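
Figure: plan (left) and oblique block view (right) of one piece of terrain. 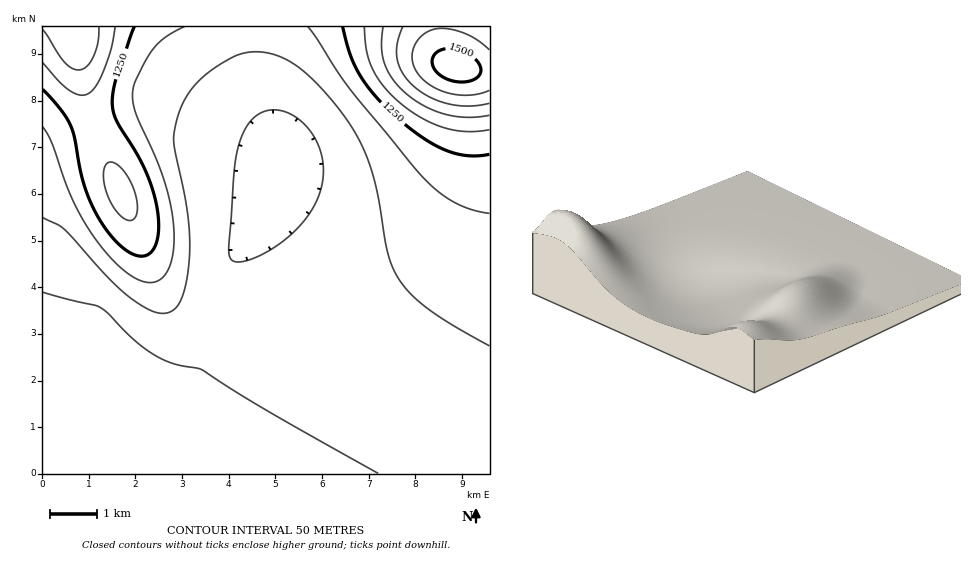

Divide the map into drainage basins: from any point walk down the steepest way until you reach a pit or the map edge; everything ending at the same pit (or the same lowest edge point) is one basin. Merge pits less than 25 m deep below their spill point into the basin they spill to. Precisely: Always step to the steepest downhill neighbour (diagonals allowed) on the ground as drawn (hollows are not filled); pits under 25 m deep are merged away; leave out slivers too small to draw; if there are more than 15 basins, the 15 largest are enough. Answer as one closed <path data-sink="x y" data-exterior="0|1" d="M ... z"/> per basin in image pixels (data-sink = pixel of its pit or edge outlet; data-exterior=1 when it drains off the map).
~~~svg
<path data-sink="43 473" data-exterior="1" d="M74 26l-32 1 0 446 447 1 1-402-28-3 6 8 3 17 1 75-2 16-8 25-8 15-13 17-17 17-29 21-22 12-53 19-58 9-49-1-20-5-14-7-12-12-13-22-63-157-9-35z"/><path data-sink="279 169" data-exterior="0" d="M440 26l-365 1 7 54 16 55 56 137 13 22 12 12 18 8 28 5 37 0 54-8 40-13 28-13 33-21 24-23 16-23 13-34 2-16 0-53-4-39-7-9-9-4-5-5-5-15z"/><path data-sink="489 27" data-exterior="1" d="M489 26l-47 0 0 18 5 15 10 8 32 5z"/>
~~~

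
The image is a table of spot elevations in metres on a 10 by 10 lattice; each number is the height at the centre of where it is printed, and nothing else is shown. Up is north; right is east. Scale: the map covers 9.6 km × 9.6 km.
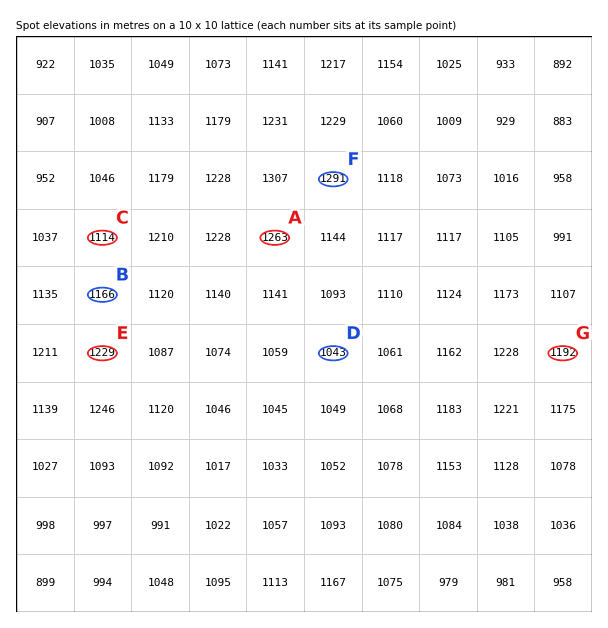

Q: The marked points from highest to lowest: A B C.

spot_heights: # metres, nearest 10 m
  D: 1040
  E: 1230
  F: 1290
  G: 1190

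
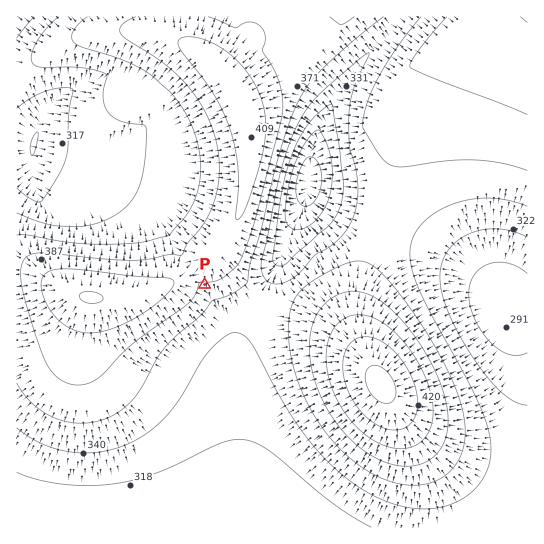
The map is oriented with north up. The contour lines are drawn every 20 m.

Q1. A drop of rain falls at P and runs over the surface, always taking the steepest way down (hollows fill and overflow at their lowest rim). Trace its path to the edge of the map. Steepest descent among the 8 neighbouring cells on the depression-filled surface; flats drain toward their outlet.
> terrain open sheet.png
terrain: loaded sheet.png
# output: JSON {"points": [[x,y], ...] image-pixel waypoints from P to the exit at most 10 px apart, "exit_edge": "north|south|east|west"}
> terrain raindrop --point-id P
{"points": [[205, 285], [210, 295], [218, 306], [225, 317], [229, 327], [230, 338], [230, 349], [230, 359], [230, 370], [230, 381], [230, 391], [230, 402], [230, 413], [230, 423], [230, 434], [230, 445], [230, 455], [230, 466], [230, 477], [230, 487], [230, 498], [230, 509], [230, 519], [230, 527]], "exit_edge": "south"}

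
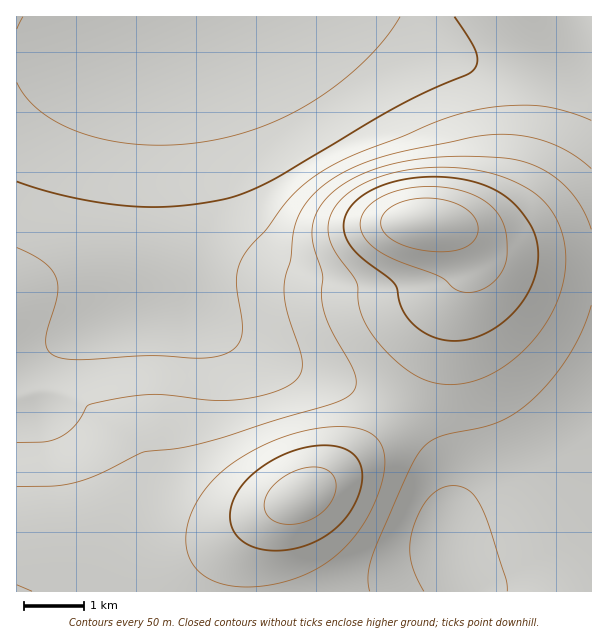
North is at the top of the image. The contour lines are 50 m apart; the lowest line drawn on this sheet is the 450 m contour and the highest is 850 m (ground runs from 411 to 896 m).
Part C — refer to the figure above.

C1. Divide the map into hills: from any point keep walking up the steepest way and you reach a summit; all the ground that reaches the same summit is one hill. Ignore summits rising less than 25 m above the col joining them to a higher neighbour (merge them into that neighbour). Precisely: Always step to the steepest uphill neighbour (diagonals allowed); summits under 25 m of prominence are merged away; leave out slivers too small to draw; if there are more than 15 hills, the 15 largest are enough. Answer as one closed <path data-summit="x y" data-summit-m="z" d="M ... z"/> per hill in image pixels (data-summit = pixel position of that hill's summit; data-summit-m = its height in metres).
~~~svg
<path data-summit="426 222" data-summit-m="896" d="M591 16l-574 0-1 341 7 1 15-4 61-32 36-14 15-2 17 0 16 4 89 51 88 29 27 13 17 12 26 28 14 24 6 21-4 55 19 49 126 0z"/><path data-summit="300 497" data-summit-m="826" d="M167 306l-26 1-24 7-69 35-19 7-13 3 1 233 447-1 0-4-10-21-8-23 4-55-6-21-14-24-26-28-17-12-27-13-88-29-89-51z"/>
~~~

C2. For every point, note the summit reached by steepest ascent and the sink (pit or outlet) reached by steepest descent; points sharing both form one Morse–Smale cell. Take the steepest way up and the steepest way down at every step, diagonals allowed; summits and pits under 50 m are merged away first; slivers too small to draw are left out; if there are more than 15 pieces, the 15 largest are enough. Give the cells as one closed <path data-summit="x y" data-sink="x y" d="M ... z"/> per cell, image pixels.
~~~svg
<path data-summit="426 222" data-sink="189 44" d="M591 16l-574 0-1 341 7 1 15-4 79-40 24-7 26-1 16 4 89 51 81 25 24 11 19 13 3 0 13-18 14-27 19-56 19-39-4-24-8-13-9-9 15 5 30 23 12 6 45 6 47 0z"/><path data-summit="300 497" data-sink="189 44" d="M167 306l-26 1-24 7-69 35-19 7-13 3 1 233 225 0 2-22 6-21 6-13 10-15 16-15 23-12 42-30 41-39 10-14-21-14-24-11-81-25-89-51z"/><path data-summit="426 222" data-sink="449 551" d="M450 226l-5 1 7 6 8 13 4 20-1 10-18 33-19 56-14 27-14 19 26 24 20 32 6 21-4 55 5 15 11 21 3 13 126 0 1-326-47-2-45-6-12-6-23-18z"/><path data-summit="300 497" data-sink="449 551" d="M399 412l-52 52-42 30-23 12-16 15-10 15-10 27-4 16 1 13 221-1 0-4-10-21-8-23 4-55-6-21-20-32z"/>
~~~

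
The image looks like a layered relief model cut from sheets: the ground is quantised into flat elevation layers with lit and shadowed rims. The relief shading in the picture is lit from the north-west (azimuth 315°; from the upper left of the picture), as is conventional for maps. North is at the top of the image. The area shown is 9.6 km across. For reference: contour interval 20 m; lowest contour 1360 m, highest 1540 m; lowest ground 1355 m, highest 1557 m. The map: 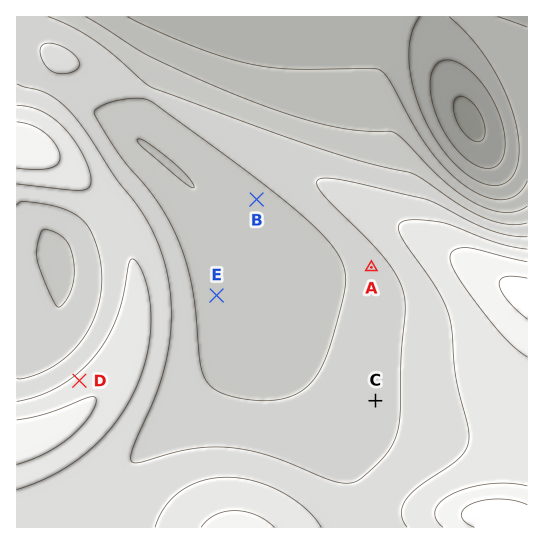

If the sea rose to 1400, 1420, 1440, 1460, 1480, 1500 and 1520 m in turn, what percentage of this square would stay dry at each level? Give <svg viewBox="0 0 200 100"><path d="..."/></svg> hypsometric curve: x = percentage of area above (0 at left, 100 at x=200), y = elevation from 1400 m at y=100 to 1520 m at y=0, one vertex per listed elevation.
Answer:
<svg viewBox="0 0 200 100"><path d="M190 100l-14-17-11-16-37-17-49-17-41-16-27-17"/></svg>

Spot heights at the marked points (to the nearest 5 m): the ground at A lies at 1470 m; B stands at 1450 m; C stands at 1475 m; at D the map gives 1505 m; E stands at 1450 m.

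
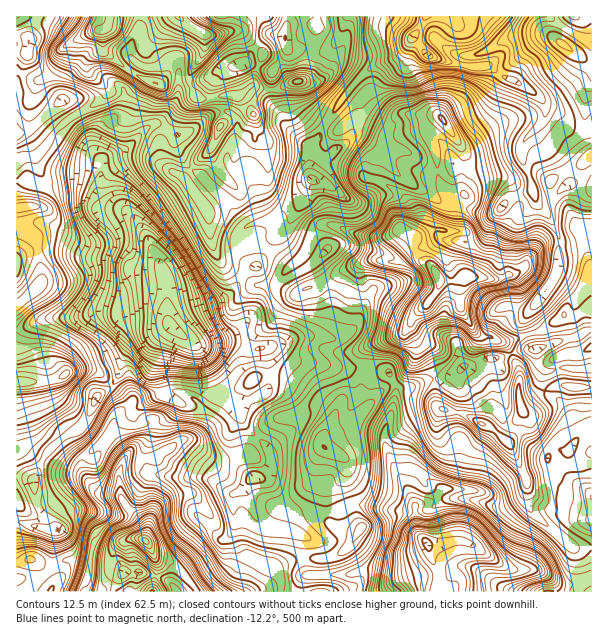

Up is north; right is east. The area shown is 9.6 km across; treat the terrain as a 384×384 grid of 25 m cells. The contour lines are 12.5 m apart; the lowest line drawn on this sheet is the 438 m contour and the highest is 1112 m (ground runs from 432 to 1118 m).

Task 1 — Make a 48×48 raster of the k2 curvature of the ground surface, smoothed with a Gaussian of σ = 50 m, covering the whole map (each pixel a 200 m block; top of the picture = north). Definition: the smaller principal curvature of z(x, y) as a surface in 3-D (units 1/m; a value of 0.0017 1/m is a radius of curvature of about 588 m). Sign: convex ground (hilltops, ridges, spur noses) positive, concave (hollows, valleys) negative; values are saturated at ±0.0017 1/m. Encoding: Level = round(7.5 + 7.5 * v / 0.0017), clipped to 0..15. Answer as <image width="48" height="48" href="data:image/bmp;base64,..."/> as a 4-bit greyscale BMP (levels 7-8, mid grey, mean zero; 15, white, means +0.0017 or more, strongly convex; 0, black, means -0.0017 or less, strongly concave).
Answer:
<image width="48" height="48" href="data:image/bmp;base64,Qk32BAAAAAAAAHYAAAAoAAAAMAAAADAAAAABAAQAAAAAAIAEAAATCwAAEwsAABAAAAAAAAAAAAAAABEREQAiIiIAMzMzAERERABVVVUAZmZmAHd3dwCIiIgAmZmZAKqqqgC7u7sAzMzMAN3d3QDu7u4A////AGdRFkU3RwJ2RlZXdGd2dzRUVWR4ZngiVVV0BjghACaEU0ZmcxAAN2RXZWV4UQAFZYlmA0glKEeFY3ZodWh3VWRXN3ZhAzJHiHpkIkdkWFVnRHh3d3ZoiGM1NmUARVRnh1UxBVXGylJWA2ZmZUVmd5cwAjMViGZ3dxAhA5NTVzNSZVZVVnh2q2UQUzI3iGd2VXZGQAABV0MlhGZod3dlYyRjpkRXhYZWdoJ2MlSEOGNGc3aIZndkREdSVndlSHZnh3FWR3SFNVSIM0V1aId4eFc3cQAAR4VXczF3eEN0MiMyWHM1d3doeFRWEmdlZYVHVmRGhiKFR3Zmd1ZUZ3ZoiENiSYh1VmRId4gUZ0B4N3d3ZXljZ4h4iBRSiHdjeFNGZ1ZhI3QHZXiYU3c2VYl3dgZUh2Q1iTUmVnZVMDdRJDenRWR3ZGh3dQZlhkGHU2lFdXh1UgiFaWQzZkWJhjZ2dyF0iFWGJopkZmZodgaHIyAmZlRXd2Z2aGB0ulVXRXdUVlVUMwBakjaGVmUjVnh4Z3BkZUVnJlRFd4h4kyUGQ4h2Z2lld3d2dmEhNFZ4N2Noh3dn1UgnU1dkV3h2d2ZVZjB1NURWNWIxEVeHdHdXRXZCNnVmd2Z3YyFJVjMQBEKId2d2WId2RFMhI1QjRodmZmdWhwKGdBADZ1Z3d2dVVVREVVd2VFVkNmqmMANHZVdkITEiI0RGdkVVaFRYd2d3NHiEQ0ZBRCaIhXVEQ0VYdUVlaXRHZ3ZmU2Z3oIggFBFpZ2iId0dYZlZTVHdHendYc1VYg0UhACBGZ2iZiGZXd0UkdkloSIdmZCEhJ1dGZ3AGZmeId4dUdkMXiFVHYkZ2YjIRdlqISagDaFd2VVZEZDFYh2VGh0NnaJU3g2hmZqkBZ1ZmVnh2UhN4hldlZ3MiIyR1RkNHZpgBdniHdnhoIDd4dUh2RnVERpl5UiQ1Y0Uxd2ZXdWR1And4hzRnVId2M0uXV2tDMjYVmGV4dSZSFod4hmVUYmd2QzlUcyEQFkQnhniGZEZCV3d4ZHeGRTdgAiAmE1eVBXJWdUM2ZUZUd2Z2RoZ4RUMAdUZRWHmGNTJyVUV3V1ZVeIdzWGd4ZDQ1yHU3d1Z4aCWmVmdmVmRmiYYlVnZ4hEdFl2Z2ZjZ3diZmd3eHVVRVh2RYc3Z3hFdDd2dUdjeHY1ZmeFd4Y0ZiSHRVc1d5Y0ZRNnZncnd2ZTd3ZUR3dDeYFEMRhzRVJmKHNYZ4RnRmZ0N3ZnY2dlJWYzVAFRqCaHQ4VHd3amRmeIRWZ4hSNXdGZSWXI1QyREUVdFl3mUdmeIRFd3djIThSJYCXWIdUVnQgdzZmdmpmdyBXd2llV2QCeZBSQ2pgjIhyCGIzaZhWMCaHd0Y0WDBWIkJiBCMQNVV3MmUzRQAARleHdjE4dWhSZ1NXMkKlJEV4Z2VjADZkR2Znh0IqhiMjhVRGc2RmFmZYZnUgVmZnVXeIdTMTdaqBVmd5pWgiKIhXc2Ugp1RGdomFBHVTZneEJ4hmM3ZHFoh1c2eBVmdlV4lCdw=="/>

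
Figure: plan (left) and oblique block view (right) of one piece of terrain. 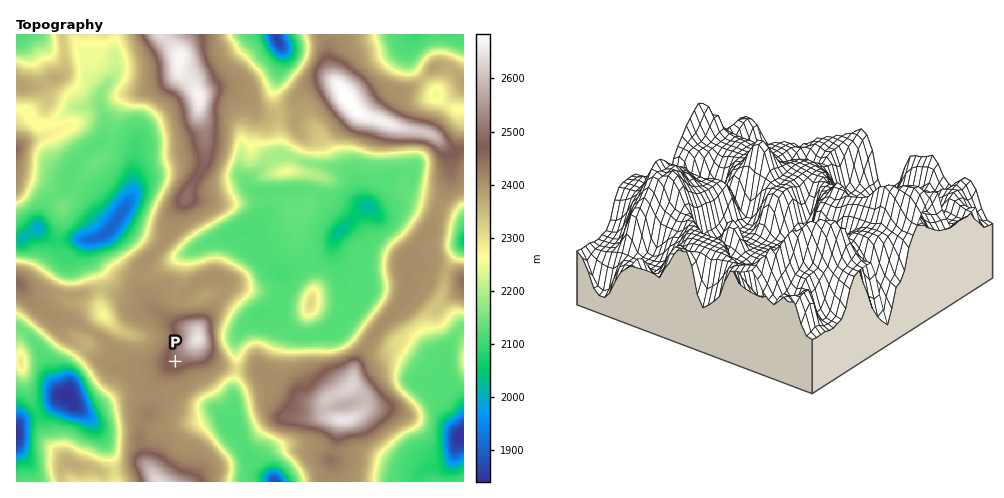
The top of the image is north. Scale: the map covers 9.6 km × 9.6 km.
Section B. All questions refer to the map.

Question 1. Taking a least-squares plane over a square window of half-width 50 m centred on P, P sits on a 6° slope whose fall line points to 228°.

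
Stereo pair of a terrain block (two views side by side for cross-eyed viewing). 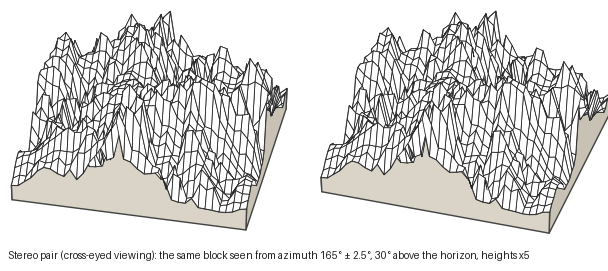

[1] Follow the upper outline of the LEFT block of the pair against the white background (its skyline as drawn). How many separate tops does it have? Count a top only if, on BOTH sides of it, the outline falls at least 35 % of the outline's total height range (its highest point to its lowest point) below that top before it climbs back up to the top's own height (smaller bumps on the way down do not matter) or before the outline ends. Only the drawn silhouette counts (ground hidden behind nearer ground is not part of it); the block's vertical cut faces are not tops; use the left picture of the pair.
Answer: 1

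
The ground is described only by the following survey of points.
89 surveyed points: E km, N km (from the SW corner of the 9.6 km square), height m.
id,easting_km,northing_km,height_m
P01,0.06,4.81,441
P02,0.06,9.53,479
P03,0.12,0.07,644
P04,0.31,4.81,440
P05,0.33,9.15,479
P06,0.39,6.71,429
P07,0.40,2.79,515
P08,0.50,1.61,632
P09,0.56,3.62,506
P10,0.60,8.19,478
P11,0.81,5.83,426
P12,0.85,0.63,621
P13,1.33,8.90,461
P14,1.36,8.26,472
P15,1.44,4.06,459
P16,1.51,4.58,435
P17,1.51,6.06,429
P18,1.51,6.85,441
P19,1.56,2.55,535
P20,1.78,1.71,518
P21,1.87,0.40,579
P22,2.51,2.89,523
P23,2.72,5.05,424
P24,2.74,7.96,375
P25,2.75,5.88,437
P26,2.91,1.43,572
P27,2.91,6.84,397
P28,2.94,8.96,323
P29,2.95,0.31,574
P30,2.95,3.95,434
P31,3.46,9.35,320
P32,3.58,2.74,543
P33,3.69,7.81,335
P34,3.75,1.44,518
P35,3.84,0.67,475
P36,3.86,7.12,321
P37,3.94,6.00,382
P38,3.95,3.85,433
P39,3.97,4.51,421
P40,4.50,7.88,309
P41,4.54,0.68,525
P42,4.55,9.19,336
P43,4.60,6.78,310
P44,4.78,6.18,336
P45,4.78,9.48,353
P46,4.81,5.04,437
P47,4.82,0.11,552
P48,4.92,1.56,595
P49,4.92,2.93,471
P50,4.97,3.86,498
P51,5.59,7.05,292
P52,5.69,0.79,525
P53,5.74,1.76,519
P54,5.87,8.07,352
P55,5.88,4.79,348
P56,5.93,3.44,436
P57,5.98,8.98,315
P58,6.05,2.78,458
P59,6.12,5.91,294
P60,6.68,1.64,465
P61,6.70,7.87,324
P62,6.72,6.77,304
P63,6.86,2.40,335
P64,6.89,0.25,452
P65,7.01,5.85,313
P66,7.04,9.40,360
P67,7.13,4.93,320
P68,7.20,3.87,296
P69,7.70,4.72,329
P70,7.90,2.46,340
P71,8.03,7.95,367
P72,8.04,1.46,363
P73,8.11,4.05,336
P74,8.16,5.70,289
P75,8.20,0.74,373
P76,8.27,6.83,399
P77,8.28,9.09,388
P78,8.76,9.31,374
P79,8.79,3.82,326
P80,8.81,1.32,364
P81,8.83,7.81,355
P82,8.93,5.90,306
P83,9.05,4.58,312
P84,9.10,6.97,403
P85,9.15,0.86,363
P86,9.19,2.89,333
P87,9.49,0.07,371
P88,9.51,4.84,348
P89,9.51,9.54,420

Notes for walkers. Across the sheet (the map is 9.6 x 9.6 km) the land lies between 285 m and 655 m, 415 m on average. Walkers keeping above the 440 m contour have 34.5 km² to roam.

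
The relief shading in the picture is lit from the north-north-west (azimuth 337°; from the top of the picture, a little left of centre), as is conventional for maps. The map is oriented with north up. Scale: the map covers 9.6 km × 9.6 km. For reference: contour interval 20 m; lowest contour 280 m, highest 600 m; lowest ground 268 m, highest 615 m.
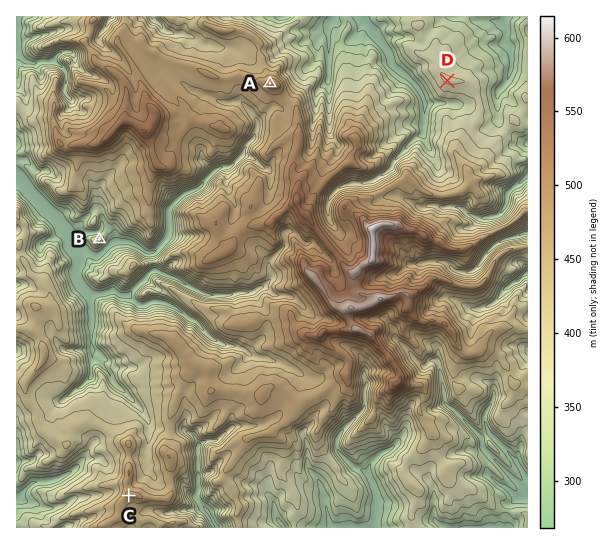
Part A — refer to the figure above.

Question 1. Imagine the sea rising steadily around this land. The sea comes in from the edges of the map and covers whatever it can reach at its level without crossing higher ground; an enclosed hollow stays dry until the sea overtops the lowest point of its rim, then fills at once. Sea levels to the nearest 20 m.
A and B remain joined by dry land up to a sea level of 300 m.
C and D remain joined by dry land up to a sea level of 360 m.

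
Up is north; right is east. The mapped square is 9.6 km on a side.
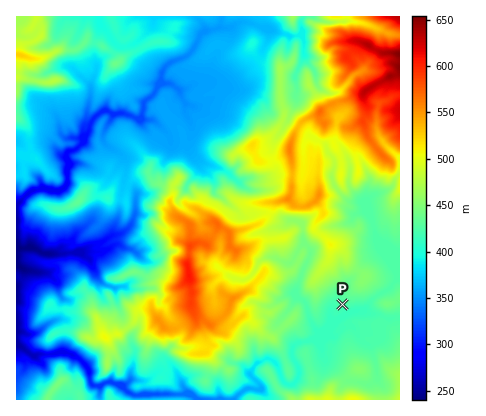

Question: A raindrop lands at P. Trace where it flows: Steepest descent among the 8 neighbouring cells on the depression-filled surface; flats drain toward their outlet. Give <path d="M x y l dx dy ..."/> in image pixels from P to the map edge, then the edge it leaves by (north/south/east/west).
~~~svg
<path d="M342 304l2 8-30 30-16 0-6 6 0 6 2 8 4 2 2 8-4 8-4 4-4 0-6-4-4-14-6-6-8 0-4 2-2 0-8 10 0 4 10 10 0 2-2 2-4 0 0-2-10 2-10 10"/>
exit: south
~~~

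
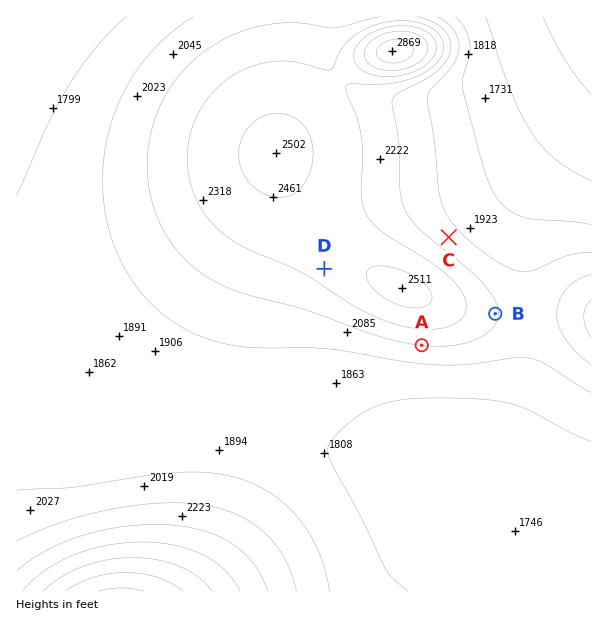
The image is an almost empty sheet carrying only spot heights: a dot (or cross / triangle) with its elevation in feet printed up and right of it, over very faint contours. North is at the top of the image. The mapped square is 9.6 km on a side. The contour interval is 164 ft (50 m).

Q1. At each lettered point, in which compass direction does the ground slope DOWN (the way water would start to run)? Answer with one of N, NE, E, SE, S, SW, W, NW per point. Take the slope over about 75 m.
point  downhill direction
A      S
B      E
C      NE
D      SW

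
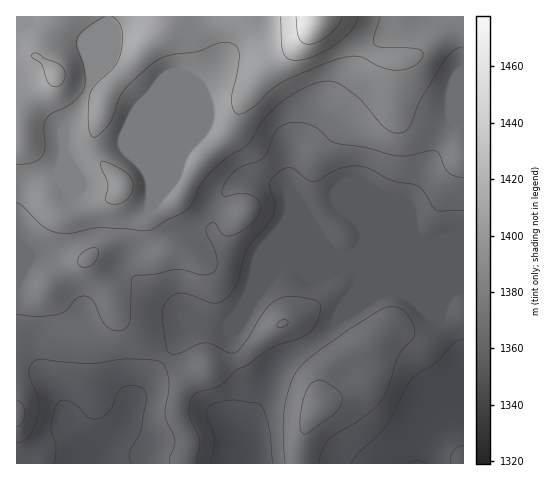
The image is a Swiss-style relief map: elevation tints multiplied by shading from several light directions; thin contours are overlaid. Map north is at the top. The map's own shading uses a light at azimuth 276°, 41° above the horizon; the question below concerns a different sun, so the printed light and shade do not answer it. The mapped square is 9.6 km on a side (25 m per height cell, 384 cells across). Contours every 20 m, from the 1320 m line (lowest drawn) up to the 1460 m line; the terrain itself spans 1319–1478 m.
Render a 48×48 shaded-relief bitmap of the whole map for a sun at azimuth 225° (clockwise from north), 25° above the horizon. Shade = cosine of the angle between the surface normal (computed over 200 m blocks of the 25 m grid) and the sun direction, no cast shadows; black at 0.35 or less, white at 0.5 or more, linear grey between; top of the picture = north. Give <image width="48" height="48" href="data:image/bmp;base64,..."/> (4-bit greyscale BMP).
<image width="48" height="48" href="data:image/bmp;base64,Qk32BAAAAAAAAHYAAAAoAAAAMAAAADAAAAABAAQAAAAAAIAEAAATCwAAEwsAABAAAAAAAAAAAAAAABEREQAiIiIAMzMzAERERABVVVUAZmZmAHd3dwCIiIgAmZmZAKqqqgC7u7sAzMzMAN3d3QDu7u4A////AJh2ZniIiIiZmGVFZ4msyoZWd3d3d3iZmJh2Z3iIiIiJmHVEZ4msy4Zmd3d3d3iJh4dmZ3iIiIiZmXQ0V4msy5d3iIh3d3eIdnZVZ4iIiIiaqWMjaJmry5h4iIh3Znd3dlVFZ4iId4mqqFM1eJqrupiIiIh3Znd3d0Q1aJmHd4mql0RXmZmqupmHd3h2Zmd3dzM1eZmHd4mal1aJmpmZqph2Znd2Vmd3dzM2iZmHd4mqmHiamZiJmph2Vnd2Vmd3d0RXmZiHiJqqmImpiId4mZdlVmdmVneId1Z4mZiIiaqqmImXd4d4mYdmZnZmZniId2eJmZmZmaqZiIh1V4d4iIdmd3d2Z4iHd3eJmZmZmqmId3dUV4iImId3d3d3Z4iHd4iJmZmZmZh3ZnZUVoiZmZh3d3d3d4d3eIiZmZmZmYdmZnZVZ4maqZh2d3d2d3ZmiJmZmYiJmHZVZnd2d4mZmHdmd2ZmZmVniZmZmIiJh2VVZ3eHd4iIdlVmd3ZmZUVniZmZh3iIh2Zmd4iYh3iHVUVmd3dmVFZ4iZmYd3iYdmZneJqph3h3ZVVmd3d2VWd3h4mYd4mYdmd3iaqpd3d3ZlVmd3d3d3d3d4iHeJmXZneImruodmd3dmZ3d3d3d3d3d4h3eJmHZ4iZmqmHZVd3d3d3d3d3d3d3d3d3iJh2d4mZmZh2ZVZ3d3d3d3d3d3d3d3iIiIdmeJmZiHZmZWd3d3d3iHd3d3d3d4iZmYd3iJmYdmZnd2d3d3d4iHd3d3d3d5qrqpiIiJmHZmZ3iId3d3eIh3d3d3iIiKu7qZmZmZmHd3d4iYd3d3eIdnd3d4iYiKu6mImaqYiIiId4iIZVZ3iHZnd3d4mYiaqph3iZmXd4iHZnh2VEV3iGd3d3d4mYiJmYd3iIiGZ4h2ZndlQzV4l3d3d4iJqZmZmHd3iIh1V3d2ZmdlRFaJmHd3eJqqqZqqmId3iZhkR3d3d3dmZniamIiImqqpmqqqmId4iYZDZ3eIh3eIiIiamYmaq6qpmqqqmHd4mGQ1d3eIh3iJmHeamZmqu7qpmaqYdmd4h1RXd3d4d4iZhmeJmZmqu7upmZmGZVeIh2Z3d3d3d4iHZmeJmImaq7qZiIiGVWeIiHZ3d3d3eIh3ZmiZmZmZqqmHd3d2VmeImHZnd3d3eImHZniZmZmZqZh3Zmd2Z3iImHZnd3d3eJmYd3iJmZmZmZh3Zmd3eJmIiHZnd3d3eJqYh3iImZmZmYh3Zmd3iJmHiHZ3d3d3eJmYh3iImZmZmYh3dmd4iZh2d3d3d3d3iZmIiIiZmZmZmZmIdmd4iYdVZ3d4d3iImZiIiImZmZmqqqmYdmd4iHZEZ3eIiIiamYiJiImqqqqqqZmIdmd4h2VEZ3iJiJqqmIiZiJqrqqmZiId3dmeHdlVFd3iJmZmZiIiZiJq7qpmId3ZmZmeHdmZnd3iJmIiIiImZiJq7qYiHdmZmZmeHd3d3d3iZmId3eImZiJq7qXd2Znd2ZneHd3d3d3iZmId3eImYiJq7qHZlVnd3d3eA=="/>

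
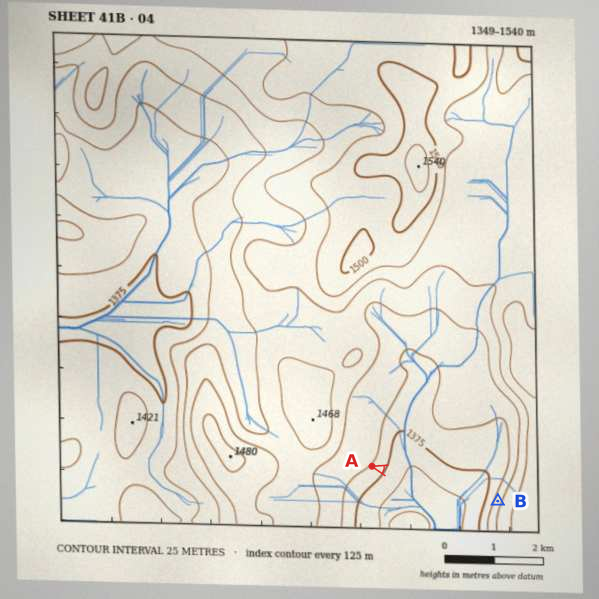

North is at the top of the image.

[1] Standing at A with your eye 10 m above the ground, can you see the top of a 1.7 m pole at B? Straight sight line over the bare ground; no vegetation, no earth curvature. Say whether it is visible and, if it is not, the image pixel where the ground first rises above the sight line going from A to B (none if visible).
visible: true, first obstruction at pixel None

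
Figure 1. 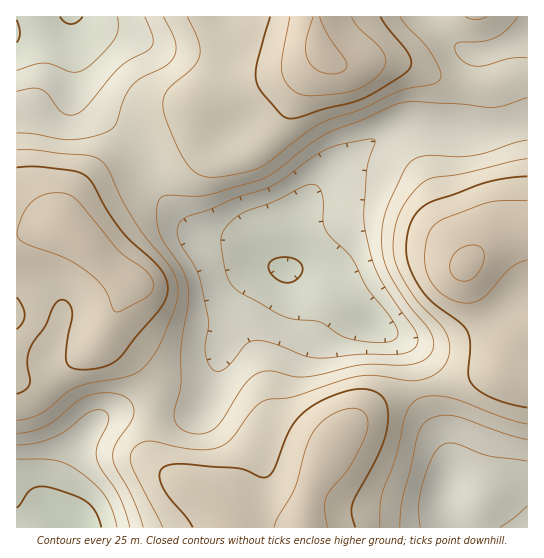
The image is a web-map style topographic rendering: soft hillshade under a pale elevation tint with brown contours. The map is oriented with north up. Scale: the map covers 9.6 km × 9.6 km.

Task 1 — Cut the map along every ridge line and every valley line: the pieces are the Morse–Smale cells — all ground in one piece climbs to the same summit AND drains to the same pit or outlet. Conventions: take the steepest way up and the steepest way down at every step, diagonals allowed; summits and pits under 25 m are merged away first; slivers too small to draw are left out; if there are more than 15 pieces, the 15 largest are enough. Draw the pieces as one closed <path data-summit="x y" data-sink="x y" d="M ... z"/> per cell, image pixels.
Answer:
<path data-summit="322 54" data-sink="286 270" d="M527 16l-210 0 0 26 6 15-23 29-20 37-25 26-25 11-11 0-5-3-9-8-6-14-2-18 2-16-20 19-26 11-21 12 21 43 33 39 17 11 23 3 13 4 26 18 20 8 3-39 7-17 38-44 52-36 16-6 22 0 55 6 28-5 22-7z"/><path data-summit="466 266" data-sink="286 270" d="M527 121l-37 11-12 1-55-6-22 0-8 2-60 40-42 50-4 23-2 27 21 0 23 8 12 12 15 21 13 13 33 17 11 14 9 34 84-19 5-3 4-23-35-46-12-22-1-10 14-16 12-8 35-10z"/><path data-summit="305 527" data-sink="286 270" d="M278 268l-7 0-12 5-7 6-12 16-16 42-9 42-11 27-7 6-12 3-32-2-2 37 5 13 17 14 29 15 23 15 14 14 2 7 62 0 2-21 7-21 24-45 10-12 28-22 23-12 24-8-4-22-8-18-11-10-29-14-13-13-15-21-8-9-20-9z"/><path data-summit="73 234" data-sink="286 270" d="M133 144l-28 20-26 25-14 22-1 15 45 38 23 15-25 50 0 8 6 7 24 19 14 18 4 13-2 17 20 4 20-2 6-2 9-13 7-19 9-42 16-42 12-16 7-6 12-5 8-1-14-6-26-18-13-4-23-3-17-11-33-39z"/><path data-summit="73 234" data-sink="78 527" d="M61 227l-12 0-33 7 1 291 24-13 18-1-4-5 0-9 9-27 17-31 17-19 15-7 40-1 2-3 0-15-4-13-11-15-27-22-6-7 0-8 25-50-23-15-32-28z"/><path data-summit="322 54" data-sink="71 17" d="M207 16l-136 0 0 22 4 20 1 28 4 12 10 11 28 19 13 15 3 0 16-11 29-12 22-20 36-5 33-15 25-8 15-8 11-10-4-6-31-1-28-8-27-4-16-8z"/><path data-summit="305 527" data-sink="521 527" d="M421 388l-24 7-23 12-28 22-10 12-24 45-7 21 0 21 148-1-8-20 0-16 4-14-1-23-4-12-16-29z"/><path data-summit="73 234" data-sink="71 17" d="M70 16l-16 0-38 11 1 206 32-6 16 1 0-17 14-22 26-25 27-21-14-15-28-19-11-14-8-57z"/><path data-summit="305 527" data-sink="78 527" d="M153 412l-34 0-10 3-12 6-16 18-17 31-9 27 1 12 22 19 161 0 0-7-14-14-23-15-29-15-17-14-5-13z"/><path data-summit="466 266" data-sink="521 527" d="M509 368l-87 20-1 2 7 23 16 29 4 12 1 23-2 13 10-5 24 0 13 4 17 11 16 17 1-143z"/><path data-summit="322 54" data-sink="78 527" d="M322 53l-12 11-21 11-19 5-33 15-35 5-3 6-2 23 8 20 14 11 16-1 20-10 25-26 20-37 21-27z"/><path data-summit="466 266" data-sink="78 527" d="M527 232l-16 3-18 6-12 8-14 16 1 10 12 22 35 46 0 8-6 18 14 4 5 0z"/><path data-summit="322 54" data-sink="521 527" d="M481 485l-24 0-10 6-2 16 9 21 74-1-1-12-16-15-17-11z"/><path data-summit="322 54" data-sink="78 527" d="M315 16l-106 0-1 2 7 9 16 8 27 4 28 8 33 2z"/><path data-summit="322 54" data-sink="78 527" d="M55 511l-14 1-16 8-9 7 61 0-4-6z"/>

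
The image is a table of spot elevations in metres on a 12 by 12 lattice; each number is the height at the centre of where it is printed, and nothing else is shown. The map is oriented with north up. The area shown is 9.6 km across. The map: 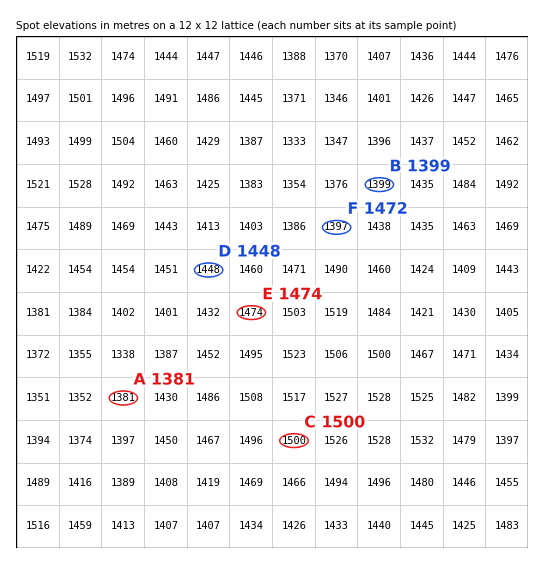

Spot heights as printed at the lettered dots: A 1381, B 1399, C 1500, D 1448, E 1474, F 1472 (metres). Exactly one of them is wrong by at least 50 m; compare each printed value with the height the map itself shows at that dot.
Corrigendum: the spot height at F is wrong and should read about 1397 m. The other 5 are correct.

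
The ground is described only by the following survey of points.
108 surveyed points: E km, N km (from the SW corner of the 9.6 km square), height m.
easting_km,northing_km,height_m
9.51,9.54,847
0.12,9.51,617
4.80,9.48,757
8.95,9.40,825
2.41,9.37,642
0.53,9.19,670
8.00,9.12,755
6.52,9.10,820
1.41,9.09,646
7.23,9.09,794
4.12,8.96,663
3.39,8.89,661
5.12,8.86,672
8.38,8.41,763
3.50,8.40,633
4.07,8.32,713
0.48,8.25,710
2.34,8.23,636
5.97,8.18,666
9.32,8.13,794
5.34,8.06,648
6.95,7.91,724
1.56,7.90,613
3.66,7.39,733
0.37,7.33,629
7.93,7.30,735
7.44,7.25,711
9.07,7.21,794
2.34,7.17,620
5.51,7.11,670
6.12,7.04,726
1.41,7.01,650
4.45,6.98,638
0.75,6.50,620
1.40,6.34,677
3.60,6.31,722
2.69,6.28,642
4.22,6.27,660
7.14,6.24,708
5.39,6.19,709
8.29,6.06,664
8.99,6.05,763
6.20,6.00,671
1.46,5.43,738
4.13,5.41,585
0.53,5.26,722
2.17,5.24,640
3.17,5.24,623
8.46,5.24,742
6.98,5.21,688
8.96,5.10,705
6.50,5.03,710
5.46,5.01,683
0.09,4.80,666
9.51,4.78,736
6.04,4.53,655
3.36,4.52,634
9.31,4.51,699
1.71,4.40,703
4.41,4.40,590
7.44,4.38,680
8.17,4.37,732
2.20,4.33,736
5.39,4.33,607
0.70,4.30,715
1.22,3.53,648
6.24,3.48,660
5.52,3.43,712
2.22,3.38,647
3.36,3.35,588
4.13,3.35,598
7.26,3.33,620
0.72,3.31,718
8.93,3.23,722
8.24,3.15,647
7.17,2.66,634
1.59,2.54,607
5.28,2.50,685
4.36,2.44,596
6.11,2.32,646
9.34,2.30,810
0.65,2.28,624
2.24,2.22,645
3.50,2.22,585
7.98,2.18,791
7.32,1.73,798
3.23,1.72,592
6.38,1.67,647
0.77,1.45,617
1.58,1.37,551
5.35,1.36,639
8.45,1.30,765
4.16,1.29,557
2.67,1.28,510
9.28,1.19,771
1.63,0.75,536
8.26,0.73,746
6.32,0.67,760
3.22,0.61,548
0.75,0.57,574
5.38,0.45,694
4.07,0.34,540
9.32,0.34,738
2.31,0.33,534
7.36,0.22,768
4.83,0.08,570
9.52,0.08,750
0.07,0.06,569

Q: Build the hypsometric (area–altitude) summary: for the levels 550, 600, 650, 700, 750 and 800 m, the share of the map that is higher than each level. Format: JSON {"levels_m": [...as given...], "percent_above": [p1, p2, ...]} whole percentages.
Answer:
{"levels_m": [550, 600, 650, 700, 750, 800], "percent_above": [94, 85, 58, 36, 16, 3]}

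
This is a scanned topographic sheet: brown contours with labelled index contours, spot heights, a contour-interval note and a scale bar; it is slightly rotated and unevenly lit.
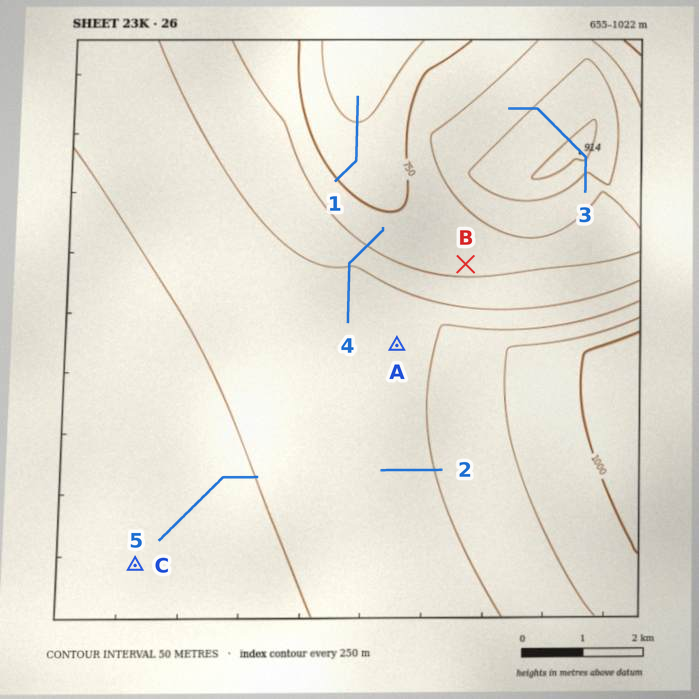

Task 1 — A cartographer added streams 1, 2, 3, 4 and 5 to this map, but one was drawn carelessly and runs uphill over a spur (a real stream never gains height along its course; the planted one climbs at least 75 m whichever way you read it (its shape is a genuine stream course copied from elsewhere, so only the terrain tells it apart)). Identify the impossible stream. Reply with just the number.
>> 3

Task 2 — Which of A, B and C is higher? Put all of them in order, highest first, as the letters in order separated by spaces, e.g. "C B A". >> C A B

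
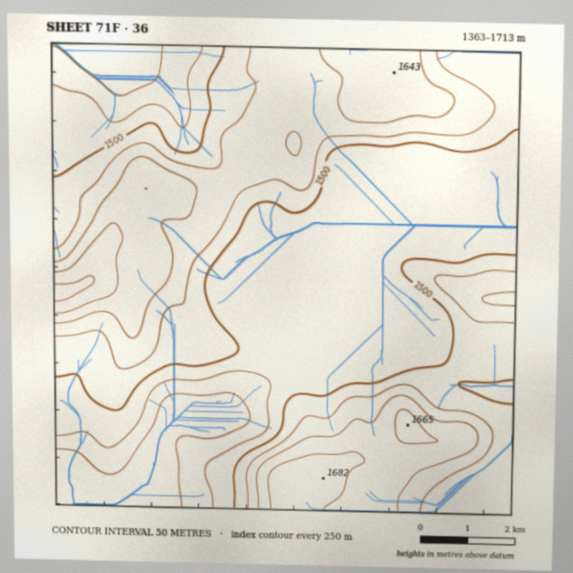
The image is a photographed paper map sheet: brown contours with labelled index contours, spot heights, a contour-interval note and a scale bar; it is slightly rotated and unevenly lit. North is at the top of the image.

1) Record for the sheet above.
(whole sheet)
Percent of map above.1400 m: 93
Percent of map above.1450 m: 87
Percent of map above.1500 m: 55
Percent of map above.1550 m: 34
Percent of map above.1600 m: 17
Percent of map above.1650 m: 4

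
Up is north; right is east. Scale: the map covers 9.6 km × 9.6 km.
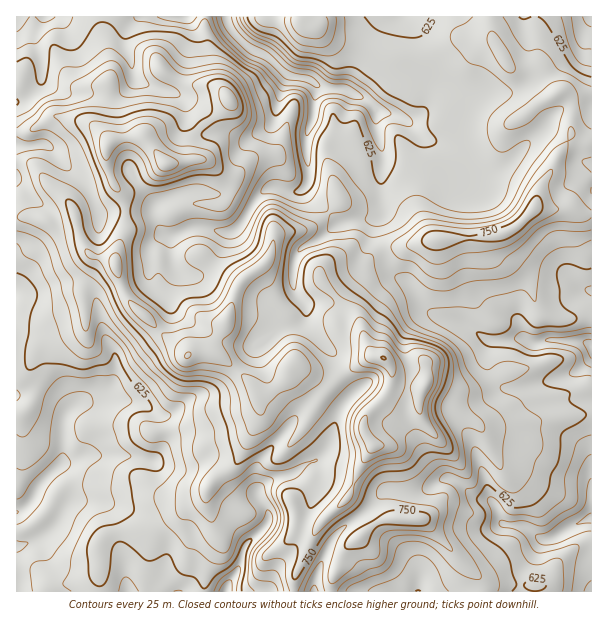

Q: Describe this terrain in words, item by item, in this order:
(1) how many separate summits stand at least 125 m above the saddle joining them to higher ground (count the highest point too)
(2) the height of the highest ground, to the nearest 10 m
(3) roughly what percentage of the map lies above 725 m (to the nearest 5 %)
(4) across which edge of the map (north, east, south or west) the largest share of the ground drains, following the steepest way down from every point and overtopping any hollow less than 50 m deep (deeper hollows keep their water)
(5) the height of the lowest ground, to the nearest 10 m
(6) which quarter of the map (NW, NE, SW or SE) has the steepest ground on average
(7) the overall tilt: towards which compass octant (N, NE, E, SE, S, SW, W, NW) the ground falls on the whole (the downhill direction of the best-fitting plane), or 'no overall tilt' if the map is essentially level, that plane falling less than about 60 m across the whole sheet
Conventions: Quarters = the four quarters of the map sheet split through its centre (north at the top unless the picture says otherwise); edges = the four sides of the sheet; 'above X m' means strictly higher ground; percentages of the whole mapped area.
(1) Counting only tops that stand 125 m proud, the map has 1 summit.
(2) The highest point reaches roughly 880 m.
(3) Roughly 30 % of the ground is higher than 725 m.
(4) The largest share of the runoff leaves by the northern edge.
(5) About 520 m is the lowest elevation on the sheet.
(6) The steepest ground, on average, is in the north-west quarter.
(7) There is no overall tilt: the best-fitting plane is nearly level.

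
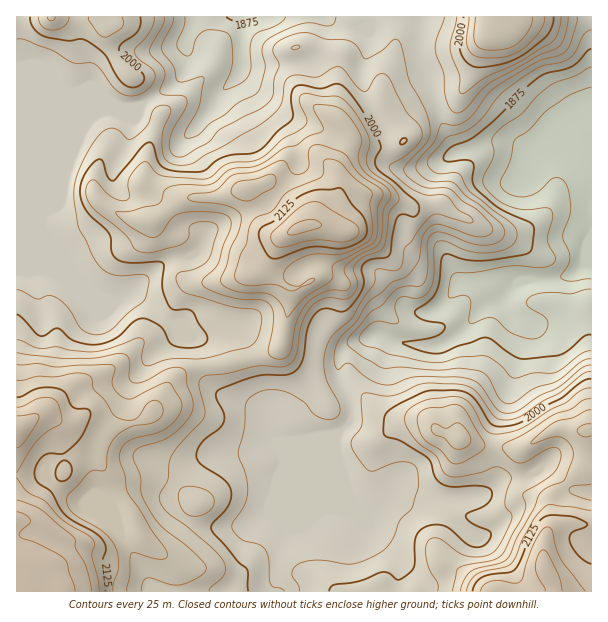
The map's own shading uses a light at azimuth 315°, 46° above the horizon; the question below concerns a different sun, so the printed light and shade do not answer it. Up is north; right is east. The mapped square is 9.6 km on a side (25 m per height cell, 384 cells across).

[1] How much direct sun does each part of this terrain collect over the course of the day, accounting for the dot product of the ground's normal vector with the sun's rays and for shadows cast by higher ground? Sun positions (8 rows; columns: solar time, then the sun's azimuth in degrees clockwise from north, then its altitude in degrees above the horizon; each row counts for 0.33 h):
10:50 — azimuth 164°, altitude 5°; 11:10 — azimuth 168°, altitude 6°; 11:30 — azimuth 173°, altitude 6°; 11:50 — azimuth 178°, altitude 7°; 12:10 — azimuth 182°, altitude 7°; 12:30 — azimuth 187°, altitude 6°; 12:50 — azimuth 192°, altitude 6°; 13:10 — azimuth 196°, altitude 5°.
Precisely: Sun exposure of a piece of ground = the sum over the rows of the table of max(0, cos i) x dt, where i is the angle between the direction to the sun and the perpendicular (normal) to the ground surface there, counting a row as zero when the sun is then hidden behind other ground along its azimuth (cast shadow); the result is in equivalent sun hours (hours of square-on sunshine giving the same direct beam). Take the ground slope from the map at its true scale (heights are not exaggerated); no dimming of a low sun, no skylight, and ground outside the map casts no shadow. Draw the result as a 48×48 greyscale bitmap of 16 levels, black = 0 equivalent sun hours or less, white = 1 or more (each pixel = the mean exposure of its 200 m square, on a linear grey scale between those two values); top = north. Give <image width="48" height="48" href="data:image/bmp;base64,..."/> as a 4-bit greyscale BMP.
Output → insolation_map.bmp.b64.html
<image width="48" height="48" href="data:image/bmp;base64,Qk32BAAAAAAAAHYAAAAoAAAAMAAAADAAAAABAAQAAAAAAIAEAAATCwAAEwsAABAAAAAAAAAAAAAAABEREQAiIiIAMzMzAERERABVVVUAZmZmAHd3dwCIiIgAmZmZAKqqqgC7u7sAzMzMAN3d3QDu7u4A////AERENDRVVVZmZUREREQyI0QzRDIRETVUM0REMyRVZ3ZmZUREREIRESMjZkAAADVCIkRDMjVEd2QzIiNEMzIjIhI0VCAAACMhIjMiJFQldTIhESIzMzNEMzNEMgAAABIiNEM0MhAlUhERESIzQzREMzMzEBEAAAE0RVQxAAFFIRE0VEQ0REQzREQxATMgAAAUVCEAAANDESRnh2VEREREREQzIzMhEhAAAAAAACRCEkRERVVERERERURERDIiNDEAABAUZUVTNFQyI0REREREVVREV3ZlMhABIzI1Z3ZDREQiEjREREREVVVEaKmXVCECVmVERVUyNEQyIzREREREVVVWZ4h3eHQiNHdlRUVVVmVURERERERFZmZ5qYh2dol1RXh2ZlV5qYdmZVRERERERGeKp2ZCESaYdld2ZlRXmql3dlRFVWZTI0Z2VDIQAAA1RANlI1QyRmd2VERFVVZlRENDISEQAAAAAAASISMhIzRDM0VVVVVEQyEAAAAAAAAAAAAAMyIRACIjRWZmVVQjQQAAAAAAAAAAAAAAI0RCABNFiIiIhlQkIAAAAAAAAAAAAAAAABJEEAE1d4mrp1QzERAAAAABAAAAAAAAAAADMQAAEjRpp1RBERAAAAABAAAAAAAAAAABRBABIiI0ZUVjEAAAAAABAAAAAAAAAAABIjNFVEMzRVWKhEVBAAABEQAAABABAAAAEURVVEREV3VpqYUhAAEREiEAASEREAAQE1ZmZ4h2aJh4mXREIRIhIjMyEhIhEiMzNFeJq8y5eMy6qZiKhCIzMiIhEhIiNEVlRFZWeKqoRIuWZ3qodkM0QyEAADRERFZ4dTMRE0RWQyNCJGmGVWZmVmdkEERERVaJqVMhEjNXiGaLu6ZWRYmrupdlQ0REVVVWiZdkMiRou8zf/6RVR5q7qWQiRERFVVVnh2VVMSRVeruZqnVWiru5dVRERURERXmYdmZWZDIQE1UyI0Voq6hjESRVVURDRplBEUiqqXQQABERE1d2eFIAAAE1VURER3IBIjV4iYdCAAEiNYdCMxAAAAAjRERERCAVVCEAEkVkEAAjMhEAAAAAACIjREREMRIiMQAAAAATIAExAAAAAAAAI0QzREREQRMhEQAAAAAAIRQgAAIxAAE0REREREREQhMxEgAAAAAAEjEBISaqURIkREREREREQyIyEhAAAAAAAAADQyNYmHdURVRERERERCIhE1EAAAAAAAJUESMiR6qYd2VEREREREI0M2YwAAAAE1ZBAkMiNomIiHZURERERERFQRRTEAAANkEAE0MyNniHd3dlVEREREWKpQAkIQASMgAAEjMiRVeZh3d2ZUREVVeId1ETQxETIAABEiMzREWLypiIh0RFZmdSESISRCIzIAASIiNEVWeL3tu7mFVmdnYwERIzNDRWZTIzMiNEVWirzv7bmGeId4dmZURDMzMyIzIRIiNEREaJmby5d2i6d3Z4eHZDISEAAAABJDM0MyNFVXiGZ1aHZkRERWVDIREQAAE0REM0MzM0REVVVQ=="/>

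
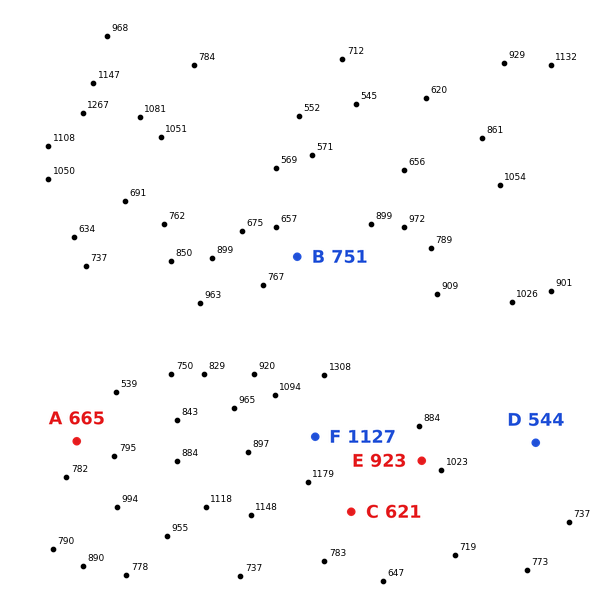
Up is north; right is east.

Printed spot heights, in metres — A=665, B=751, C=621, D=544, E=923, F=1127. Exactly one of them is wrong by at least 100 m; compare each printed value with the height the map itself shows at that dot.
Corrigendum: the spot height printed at C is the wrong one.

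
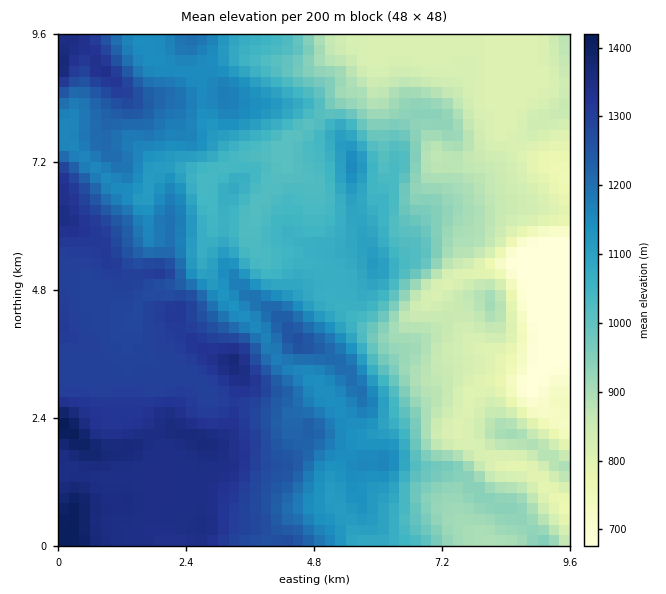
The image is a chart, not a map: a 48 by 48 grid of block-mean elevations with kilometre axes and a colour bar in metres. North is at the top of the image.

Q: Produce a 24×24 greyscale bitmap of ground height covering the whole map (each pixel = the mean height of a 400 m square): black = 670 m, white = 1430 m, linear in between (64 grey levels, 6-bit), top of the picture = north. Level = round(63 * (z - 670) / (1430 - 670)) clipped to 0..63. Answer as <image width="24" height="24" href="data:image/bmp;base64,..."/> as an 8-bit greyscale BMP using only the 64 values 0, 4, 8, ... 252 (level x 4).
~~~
<image width="24" height="24" href="data:image/bmp;base64,Qk12BgAAAAAAADYEAAAoAAAAGAAAABgAAAABAAgAAAAAAEACAAATCwAAEwsAAAABAAAAAAAAAAAAAAEBAQACAgIAAwMDAAQEBAAFBQUABgYGAAcHBwAICAgACQkJAAoKCgALCwsADAwMAA0NDQAODg4ADw8PABAQEAAREREAEhISABMTEwAUFBQAFRUVABYWFgAXFxcAGBgYABkZGQAaGhoAGxsbABwcHAAdHR0AHh4eAB8fHwAgICAAISEhACIiIgAjIyMAJCQkACUlJQAmJiYAJycnACgoKAApKSkAKioqACsrKwAsLCwALS0tAC4uLgAvLy8AMDAwADExMQAyMjIAMzMzADQ0NAA1NTUANjY2ADc3NwA4ODgAOTk5ADo6OgA7OzsAPDw8AD09PQA+Pj4APz8/AEBAQABBQUEAQkJCAENDQwBEREQARUVFAEZGRgBHR0cASEhIAElJSQBKSkoAS0tLAExMTABNTU0ATk5OAE9PTwBQUFAAUVFRAFJSUgBTU1MAVFRUAFVVVQBWVlYAV1dXAFhYWABZWVkAWlpaAFtbWwBcXFwAXV1dAF5eXgBfX18AYGBgAGFhYQBiYmIAY2NjAGRkZABlZWUAZmZmAGdnZwBoaGgAaWlpAGpqagBra2sAbGxsAG1tbQBubm4Ab29vAHBwcABxcXEAcnJyAHNzcwB0dHQAdXV1AHZ2dgB3d3cAeHh4AHl5eQB6enoAe3t7AHx8fAB9fX0Afn5+AH9/fwCAgIAAgYGBAIKCggCDg4MAhISEAIWFhQCGhoYAh4eHAIiIiACJiYkAioqKAIuLiwCMjIwAjY2NAI6OjgCPj48AkJCQAJGRkQCSkpIAk5OTAJSUlACVlZUAlpaWAJeXlwCYmJgAmZmZAJqamgCbm5sAnJycAJ2dnQCenp4An5+fAKCgoAChoaEAoqKiAKOjowCkpKQApaWlAKampgCnp6cAqKioAKmpqQCqqqoAq6urAKysrACtra0Arq6uAK+vrwCwsLAAsbGxALKysgCzs7MAtLS0ALW1tQC2trYAt7e3ALi4uAC5ubkAurq6ALu7uwC8vLwAvb29AL6+vgC/v78AwMDAAMHBwQDCwsIAw8PDAMTExADFxcUAxsbGAMfHxwDIyMgAycnJAMrKygDLy8sAzMzMAM3NzQDOzs4Az8/PANDQ0ADR0dEA0tLSANPT0wDU1NQA1dXVANbW1gDX19cA2NjYANnZ2QDa2toA29vbANzc3ADd3d0A3t7eAN/f3wDg4OAA4eHhAOLi4gDj4+MA5OTkAOXl5QDm5uYA5+fnAOjo6ADp6ekA6urqAOvr6wDs7OwA7e3tAO7u7gDv7+8A8PDwAPHx8QDy8vIA8/PzAPT09AD19fUA9vb2APf39wD4+PgA+fn5APr6+gD7+/sA/Pz8AP39/QD+/v4A////APTs4ODg4ODczMjEuKSUjIh4ZFBMTFBYRPTs5ODg4ODc0Mi4qJiUlIh0WFBQWFhIKOzo4ODg4ODc1Mi8qJiYmJBwXFRYVEw0KODk4ODg4ODg2MzEtJycoJx8ZFxQNCwsROjs5OTg4OTk3MzAuKignJx8VEA0ODxEOPTk3Nzg5ODc2Mi4uLCgmIxwRDA0SEgsGOTY2NjY3NTU1Mi4sKCgqIRgSDgwOCQQFNDQ0NDQ0NDU3NC8pKCspHhURDgsKBAEENDQ0NDQ0NTc5MSsqKywjGRQRDg0KBgEBNDQzMzQ1NjU0LC0wLSccFRQRDgwMCAEBNTQzMzQ1My8qKi8sJiEdFhEQDw8RCAEBNDQzMzM0MSkpKykkISEhHBINDxESBgEANDQ0NDMwKCYpIyIiISEjIRkRDA0MAgEANDQ1MTAtIyQiHh8gISIkIh4ZEQ4IAQEANjYzLSorIyEfHiAgICIjHx0ZFBIPCAMCODUwKikrIyAfHR8fHyIiHxoYFRMQDgwKNjEqJyYoICAgHR4eHiMhHxgWFBIQDgwJMysqKSUkIB8gHh0dHyYiHhkSEhEPDQoIKiotKicmJiIfHhwdICYgHRoREhANDAoJKSwtLCsqKCYkIh4dHyIaGRcVFQ8MDA4MKiwwMS4rKSkpJyQgGxgUFBYWEw0MDA0PMTA1Mi0rKCkoJCEdGRQRERIQDwwMDAwOODY1LCgoKCciHxwYFBENDQ0MDQwMDAwOOTYvKSgqKyciIB4ZEg4MDAwMDAwMDAwQA=="/>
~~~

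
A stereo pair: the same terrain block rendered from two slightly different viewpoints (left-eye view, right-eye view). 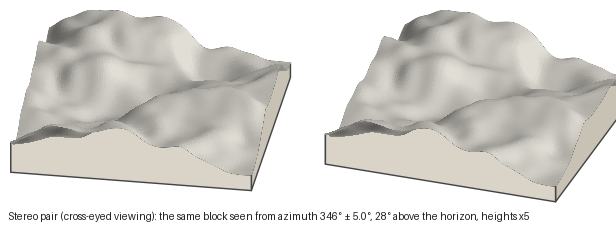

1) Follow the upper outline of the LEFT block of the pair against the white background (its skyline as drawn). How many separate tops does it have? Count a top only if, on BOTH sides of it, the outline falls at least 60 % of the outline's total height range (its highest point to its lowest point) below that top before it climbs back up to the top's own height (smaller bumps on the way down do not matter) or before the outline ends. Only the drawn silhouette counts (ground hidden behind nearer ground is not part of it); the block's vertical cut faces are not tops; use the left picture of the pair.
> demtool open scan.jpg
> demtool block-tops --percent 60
0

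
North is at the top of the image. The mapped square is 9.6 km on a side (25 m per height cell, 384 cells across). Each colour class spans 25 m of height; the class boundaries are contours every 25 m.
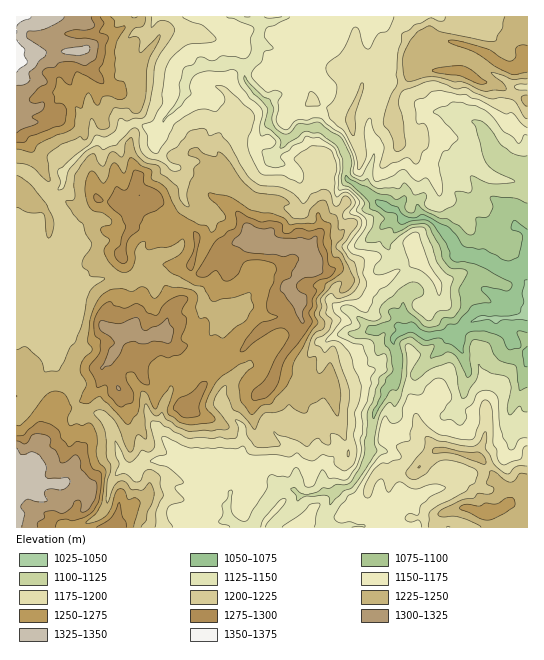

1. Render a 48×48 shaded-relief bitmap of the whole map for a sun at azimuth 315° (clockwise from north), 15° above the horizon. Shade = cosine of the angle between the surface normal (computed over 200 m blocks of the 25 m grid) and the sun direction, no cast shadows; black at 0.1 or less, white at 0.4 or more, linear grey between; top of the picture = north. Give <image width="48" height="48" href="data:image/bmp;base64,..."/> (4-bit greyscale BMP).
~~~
<image width="48" height="48" href="data:image/bmp;base64,Qk32BAAAAAAAAHYAAAAoAAAAMAAAADAAAAABAAQAAAAAAIAEAAATCwAAEwsAABAAAAAAAAAAAAAAABEREQAiIiIAMzMzAERERABVVVUAZmZmAHd3dwCIiIgAmZmZAKqqqgC7u7sAzMzMAN3d3QDu7u4A////AFRDExr4UTRnd2dmiXuneYZ3eZrJRFZEeWVENBHbcxNWd3eGaXi5erh3eJreqYh1V2ZlRVB8mDJWd3eYV6eaidyHd4m+/9zKdmZ3ZWA9rHRXeHeIZXh2dp7XdmZ5vuy7uGd4h3QKvLdniIiIdlZ2VSb7d3Q2ibyrzYd4qHc0ebl3iHiHdmVmZ0CvurkzVnib76l3qVVWQ1eHZmZ3VFVlV4Av686UV4ZY3tqHm3NHZDRmVURXVEVWVnQay6zbmslWvv6nipVXdERkMjNHdlZmVlMquru7zOtWnO64eadnc0VkIjRWZnd2ZkIa27qZq8tVir24d3d3Y0aGM1Z2Q1h3dkEI7Mp3istkiYvJd1V2REe6YliYQTZ2d0IC3tuGWdyDemjKiZaHVFWcoxe7kxR3d1MQf+y4V92lWGerqaiIZmZ5qCSryTNnh2VAHNzaZsyoVYeKqrp2Zmd4inNqvGRnh2ZkB7rchquqdZiJq92WVmZmeKhGm5NHmGZnR7edqaqJloiJq87HZlVWZ5qVaaUUmnhnecl6u8p4l4iJq8qoZ2VFZ4m6ZpgQJ4moauqYnOyYmoiJq+yph6lkZ4mst3hQACVmZqpUR8yqq4iImu+7uayFaIiayohhAzMyJGZBAVmImoiHit/Kuq2lV4iJu4hhAiVDJIh0ISVmZ3iIib7aupzZZ3Z4rKhxARAzI3umRFZmVnd4iKzbqpq6hoZWnMlkAEAkQ0iYQ1Z3ZHd3mYiYeZmZhmdVesuEECMmhkZ4dleIdnd2ipiGNYmZiXdkV4qnNDVFioZmi5iHd4h2erq4RXicqqdlRFeYVFeXipdkaIh2VYiGeau7ZHd5qduXZnmYQhGKrLdVZ2V3ZYiGeJqrdGd4qb7bqZzccyAGrvxleHZ4hoiHeJmahVaIqazdzKrutnUSed6VZ3Zmd4d4iYeJhVVomZq7q6jOuFRneIh0RmZmaHd5qqiJl2VYmImZqpidyaQ1Z4d1RWZmZ3dnvLqruYdoqZmZq6mrt6lUNGaIVWZVZ3hmrbu7yXmaupiInMqqkzhVM1ZnZmZnd4dljsq8u4iJuph3esqqkzdIY1ZXZ3d4iGVUWtvNqryomph2Z8yplVl3pEZWZ2d4djRDRYu+po3cmZh2ZI7sqIl2t0VVZ2d4dhIiJDRrxVrdyZh1Z0j+qIlmmGZmd3eIdkQyI0Q0hknMyql1OII4qHdYl2d3eHeIdWZmNFVDQhStuqqXR7cjWJhZuFZ3d2d3h3d3dWZTUhNbypmYdst2ablXuVVWVVVWelVmdmZVVBRIuZiIdpqYiap2qUREM0M0e0REVlZnZjNXuphoh2iYiJqHilETM0VTJSNEVVVXdjNVnLuIuXiIiJmYm6VEVmdnUjMzRDNGdjJER4h225iJmZmZnLmJmYiIh2ZndlIld2E1VVRTi5iImZmZnNmIiJmJvHd4qpYzaJQ1ZndkapiIiZmJq+uJqZmqu1VVZ3ZlRZlWeImXeqmIiJmIq966qqmZmVMzRCJHc1qHiJmpiruoiJmIm87syYiJmQ=="/>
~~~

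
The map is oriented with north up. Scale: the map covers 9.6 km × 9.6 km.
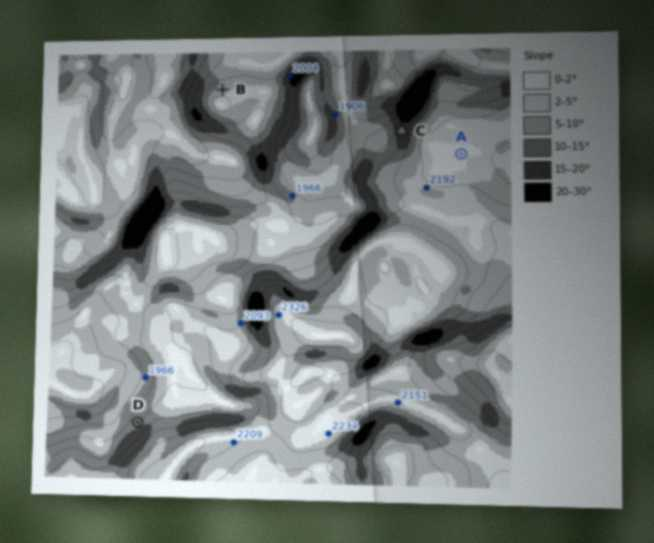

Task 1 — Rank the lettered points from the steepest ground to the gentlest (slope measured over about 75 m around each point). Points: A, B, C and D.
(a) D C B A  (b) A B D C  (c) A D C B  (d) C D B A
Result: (d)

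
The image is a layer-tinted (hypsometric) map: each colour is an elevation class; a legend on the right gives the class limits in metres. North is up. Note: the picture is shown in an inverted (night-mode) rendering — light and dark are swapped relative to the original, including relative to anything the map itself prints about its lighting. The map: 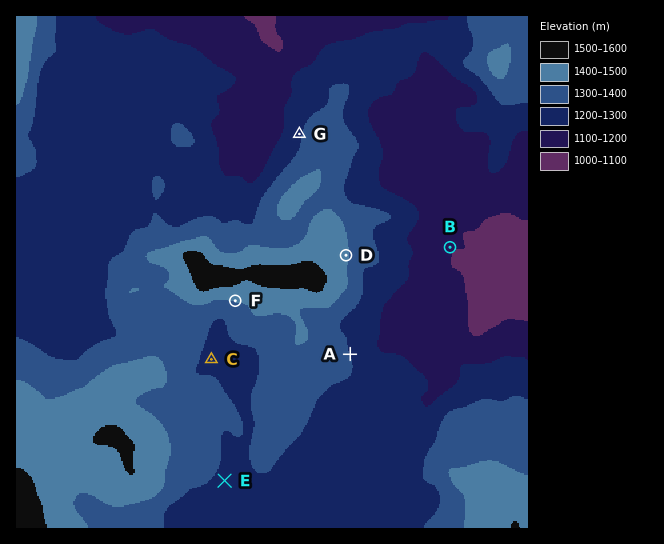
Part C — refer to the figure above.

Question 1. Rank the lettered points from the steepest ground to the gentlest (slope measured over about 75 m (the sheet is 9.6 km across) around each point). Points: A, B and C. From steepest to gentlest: A B C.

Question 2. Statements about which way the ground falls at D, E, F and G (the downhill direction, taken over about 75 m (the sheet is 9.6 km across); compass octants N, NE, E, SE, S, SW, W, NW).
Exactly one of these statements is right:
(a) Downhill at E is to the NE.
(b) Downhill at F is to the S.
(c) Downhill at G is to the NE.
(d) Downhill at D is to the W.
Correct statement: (b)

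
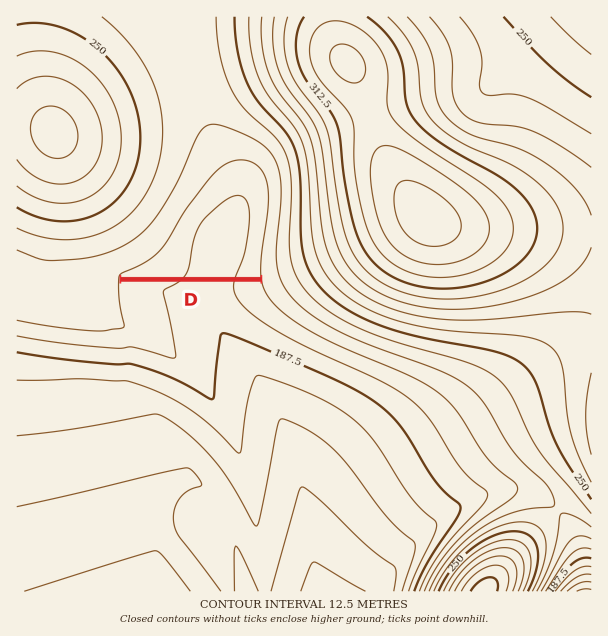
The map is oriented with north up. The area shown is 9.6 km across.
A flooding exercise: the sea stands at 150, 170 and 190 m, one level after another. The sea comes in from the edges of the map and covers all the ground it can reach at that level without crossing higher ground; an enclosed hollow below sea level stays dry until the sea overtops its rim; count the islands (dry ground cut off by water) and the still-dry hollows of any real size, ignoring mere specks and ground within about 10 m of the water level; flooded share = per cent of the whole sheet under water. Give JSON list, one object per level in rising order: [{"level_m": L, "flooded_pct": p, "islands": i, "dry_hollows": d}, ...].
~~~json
[{"level_m": 150, "flooded_pct": 8, "islands": 0, "dry_hollows": 0}, {"level_m": 170, "flooded_pct": 21, "islands": 0, "dry_hollows": 0}, {"level_m": 190, "flooded_pct": 29, "islands": 0, "dry_hollows": 0}]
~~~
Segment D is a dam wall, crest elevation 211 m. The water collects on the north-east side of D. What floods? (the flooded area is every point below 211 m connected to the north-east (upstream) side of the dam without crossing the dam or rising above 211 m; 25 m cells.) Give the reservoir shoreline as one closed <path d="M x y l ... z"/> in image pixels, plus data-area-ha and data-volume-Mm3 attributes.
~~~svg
<path d="M245 163l-8 0-13 6-18 17-18 23-24 42-9 9-9 6-9 5-3 0-8 5 132 1 1-23 1-2 0-9 2-1 3-27 1-2 0-25-1-2-1-9-4-4-6-7-9-3z" data-area-ha="252" data-volume-Mm3="23.37"/>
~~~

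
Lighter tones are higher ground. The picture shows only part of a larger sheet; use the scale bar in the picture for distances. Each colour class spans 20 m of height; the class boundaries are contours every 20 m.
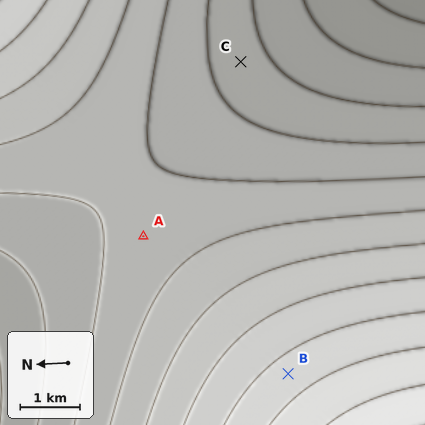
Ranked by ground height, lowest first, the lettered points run C A B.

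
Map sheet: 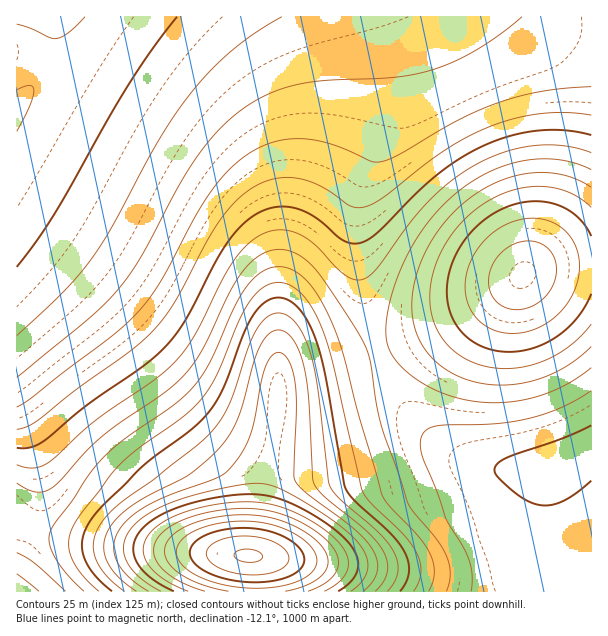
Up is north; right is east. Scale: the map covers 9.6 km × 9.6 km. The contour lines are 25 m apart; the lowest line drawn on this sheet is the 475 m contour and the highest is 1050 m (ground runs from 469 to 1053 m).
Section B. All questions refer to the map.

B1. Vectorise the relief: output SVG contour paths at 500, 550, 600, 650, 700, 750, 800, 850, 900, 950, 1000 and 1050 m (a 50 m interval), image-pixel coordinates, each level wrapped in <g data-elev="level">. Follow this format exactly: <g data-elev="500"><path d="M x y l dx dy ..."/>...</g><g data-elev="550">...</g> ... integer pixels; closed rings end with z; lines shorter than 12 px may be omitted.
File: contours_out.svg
<g data-elev="500"><path d="M177 17l-22 29-22 32-77 134-19 28-20 27"/></g><g data-elev="550"><path d="M522 17l-21 16-22 15-22 12-22 9-19 5-20 3-67 3-29 4-30 9-27 16-25 22-23 28-18 30-36 68-22 32-30 29-72 59"/></g><g data-elev="600"><path d="M591 115l-25-2-26 1-25 4-27 9-21 10-20 12-22 15-42 34-11 6-9 3-7 0-6-1-27-19-23-8-12-2-10 1-21 7-18 13-18 21-14 23-33 61-12 17-11 13-21 18-53 38-39 31-11 7-10 2"/></g><g data-elev="650"><path d="M471 591l1-18-4-15-5-12-17-27-9-27-15-36-2-13 3-9 6-6 9-2 57-2 36-6 32-11 28-16"/><path d="M17 574l22 17"/><path d="M591 153l-27-7-30 0-30 6-28 13-24 15-22 20-21 24-32 45-8 7-7 4-9-1-9-5-29-29-18-12-10-3-9 0-9 2-9 3-14 11-13 16-11 19-28 56-11 16-13 14-20 16-55 38-47 42-7 3-8 2-16-3"/></g><g data-elev="700"><path d="M429 591l5-16-2-17-12-19-30-32-8-12-25-85-14-57-14-36-12-23-11-14-13-10-14-3-9 1-9 4-7 6-9 10-12 21-23 53-16 24-19 18-48 33-22 19-15 17-17 27-20 25-4 12 3 15 13 20 19 19"/><path d="M591 187l-12-7-13-4-14-3-15 0-15 1-15 4-15 6-15 9-26 22-11 13-10 15-8 15-6 17-3 16-1 15 1 14 4 13 5 12 7 10 10 10 11 7 13 6 14 5 15 2 15 0 30-6 29-12 25-20"/></g><g data-elev="750"><path d="M400 591l6-9 3-9 0-9-3-9-13-19-38-35-9-12-21-114-9-36-8-18-9-13-11-8-10-2-8 1-6 4-12 14-9 19-20 53-7 13-9 12-16 16-51 38-39 40-13 17-6 17 2 16 10 17 18 16"/><path d="M591 236l-6-11-8-9-10-7-10-4-12-3-12-1-12 2-14 4-12 5-12 9-10 9-9 11-13 25-3 13-1 12 1 12 3 12 6 11 7 8 9 8 10 5 12 4 12 1 12-1 14-3 12-4 12-8 11-9 10-10 13-23"/></g><g data-elev="800"><path d="M375 591l7-7 5-9 1-9-2-9-6-11-9-11-45-37-12-13-1-8-5-81-4-30-5-16-6-11-8-7-7-2-9 4-9 13-7 16-14 53-8 16-10 14-12 13-19 15-43 22-18 11-12 11-9 12-4 15 0 9 3 7 11 15 18 15"/><path d="M512 309l12 0 12-5 10-8 8-12 2-12-1-12-6-10-9-7-13-2-14 3-12 9-9 13-3 15 2 13 9 10z"/></g><g data-elev="850"><path d="M351 591l11-10 6-12-2-14-9-13-22-20-36-23-24-12-18-4-36 6-44 11-27 13-17 14-6 7-3 9 0 8 2 9 5 9 7 7 23 15"/></g><g data-elev="900"><path d="M324 591l15-9 8-12 1-6-1-7-8-14-19-16-26-15-24-8-24-2-31 3-30 7-23 11-14 13-4 7-1 8 2 7 4 8 15 13 24 12"/></g><g data-elev="950"><path d="M285 591l17-4 13-6 9-8 4-9-1-9-6-10-12-11-16-9-15-5-15-4-17-1-18 0-19 4-17 5-12 6-10 7-4 8-1 7 2 9 7 8 10 7 12 6 32 9"/></g><g data-elev="1000"><path d="M251 582l25-2 19-7 6-4 3-6 0-6-3-6-9-9-13-7-15-5-16-2-18 1-18 4-13 6-7 7-2 6 1 6 4 6 8 6 22 9z"/></g><g data-elev="1050"><path d="M242 561l7 1 8 0 4-3 1-4-2-3-6-2-14 0-5 2-1 3 2 3z"/></g>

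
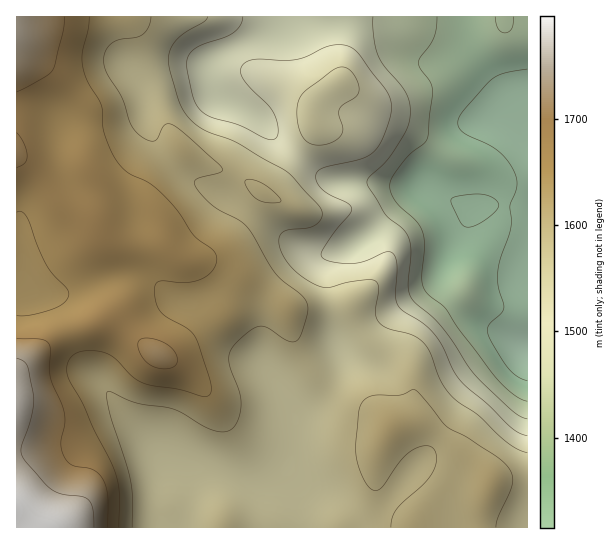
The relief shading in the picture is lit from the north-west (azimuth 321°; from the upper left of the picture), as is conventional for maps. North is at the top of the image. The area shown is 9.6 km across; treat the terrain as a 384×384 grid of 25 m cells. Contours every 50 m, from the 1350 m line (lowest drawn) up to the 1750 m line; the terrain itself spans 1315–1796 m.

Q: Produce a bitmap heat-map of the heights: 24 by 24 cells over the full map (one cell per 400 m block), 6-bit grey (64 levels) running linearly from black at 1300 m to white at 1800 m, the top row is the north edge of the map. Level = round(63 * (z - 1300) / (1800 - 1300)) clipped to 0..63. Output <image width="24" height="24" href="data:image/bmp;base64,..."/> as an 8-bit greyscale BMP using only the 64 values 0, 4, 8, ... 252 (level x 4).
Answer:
<image width="24" height="24" href="data:image/bmp;base64,Qk12BgAAAAAAADYEAAAoAAAAGAAAABgAAAABAAgAAAAAAEACAAATCwAAEwsAAAABAAAAAAAAAAAAAAEBAQACAgIAAwMDAAQEBAAFBQUABgYGAAcHBwAICAgACQkJAAoKCgALCwsADAwMAA0NDQAODg4ADw8PABAQEAAREREAEhISABMTEwAUFBQAFRUVABYWFgAXFxcAGBgYABkZGQAaGhoAGxsbABwcHAAdHR0AHh4eAB8fHwAgICAAISEhACIiIgAjIyMAJCQkACUlJQAmJiYAJycnACgoKAApKSkAKioqACsrKwAsLCwALS0tAC4uLgAvLy8AMDAwADExMQAyMjIAMzMzADQ0NAA1NTUANjY2ADc3NwA4ODgAOTk5ADo6OgA7OzsAPDw8AD09PQA+Pj4APz8/AEBAQABBQUEAQkJCAENDQwBEREQARUVFAEZGRgBHR0cASEhIAElJSQBKSkoAS0tLAExMTABNTU0ATk5OAE9PTwBQUFAAUVFRAFJSUgBTU1MAVFRUAFVVVQBWVlYAV1dXAFhYWABZWVkAWlpaAFtbWwBcXFwAXV1dAF5eXgBfX18AYGBgAGFhYQBiYmIAY2NjAGRkZABlZWUAZmZmAGdnZwBoaGgAaWlpAGpqagBra2sAbGxsAG1tbQBubm4Ab29vAHBwcABxcXEAcnJyAHNzcwB0dHQAdXV1AHZ2dgB3d3cAeHh4AHl5eQB6enoAe3t7AHx8fAB9fX0Afn5+AH9/fwCAgIAAgYGBAIKCggCDg4MAhISEAIWFhQCGhoYAh4eHAIiIiACJiYkAioqKAIuLiwCMjIwAjY2NAI6OjgCPj48AkJCQAJGRkQCSkpIAk5OTAJSUlACVlZUAlpaWAJeXlwCYmJgAmZmZAJqamgCbm5sAnJycAJ2dnQCenp4An5+fAKCgoAChoaEAoqKiAKOjowCkpKQApaWlAKampgCnp6cAqKioAKmpqQCqqqoAq6urAKysrACtra0Arq6uAK+vrwCwsLAAsbGxALKysgCzs7MAtLS0ALW1tQC2trYAt7e3ALi4uAC5ubkAurq6ALu7uwC8vLwAvb29AL6+vgC/v78AwMDAAMHBwQDCwsIAw8PDAMTExADFxcUAxsbGAMfHxwDIyMgAycnJAMrKygDLy8sAzMzMAM3NzQDOzs4Az8/PANDQ0ADR0dEA0tLSANPT0wDU1NQA1dXVANbW1gDX19cA2NjYANnZ2QDa2toA29vbANzc3ADd3d0A3t7eAN/f3wDg4OAA4eHhAOLi4gDj4+MA5OTkAOXl5QDm5uYA5+fnAOjo6ADp6ekA6urqAOvr6wDs7OwA7e3tAO7u7gDv7+8A8PDwAPHx8QDy8vIA8/PzAPT09AD19fUA9vb2APf39wD4+PgA+fn5APr6+gD7+/sA/Pz8AP39/QD+/v4A////APj49OTAmIiIjJCMiIiIjJCQmJycmJyYjPTs5NzAmIiIiIyIhISEiIyUlJiYmKCgkOjc0My4lIiEhIiIhISEiJCYmJSYnKCglODUyMCojIiEiIiMiISEjJScnJiYnJyUhOTQyLScjIiMkJiUiISEjJScpKCcmJB8ZOjUxKyYlJSYoKSYiISEjJScoJyYiHxgSOjQuKCYpKywtKiUiISIjIyUlJiMdGBEKOTMsKCouMjIuKSQiIiMiISIjJCEZEQoFNTIvLS8yMzEtKCUjJCQhICIiIh0UDAYDLi8vMTIxLy0rKigmJyYhIiEfHRYOCQYEKywtLzAwLSsrKyooKSYiIyEcFQ8MCgcFKywtLS4uLCwsKyspJiEeHyAcEgsLCwcFKywuLy8uLi8uLCsnIRwaGRoaEwoICQcFLC0vMTEvLy8sKykkHxwaFhUXEgoHBwcGLC4wMTAuLy0qJyYkIyIeGRYTDgkHBgYGLjAwMC8uLSonJSUmJSEbGBUOCQcGBgYGMTAvMC4sKicmJiUkIR0YFhQOCQcICAcGMi8vLywpJycnJSIfHB0dHBkTDQoKCQcFMS4tLisnJSYiHxwZGyAgHx0YEQwIBgUEMC4tLSolJCIbGBcYHCAgHx4ZEwwIBQUEMjAvLCcjIx8YFhgaHR8gIB4YEQ0KBwUFNTMwKiUjIh0XFxkaGxweHxoSDgwLCQcHNzQwKiUkIx4ZGBgYFxgZGhUQDgwLCgsLODUxLCgnJSIfHBkXFhYWFhQRDw0LCwwMA=="/>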